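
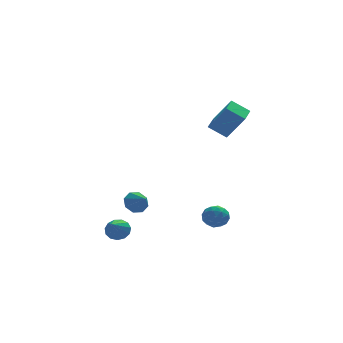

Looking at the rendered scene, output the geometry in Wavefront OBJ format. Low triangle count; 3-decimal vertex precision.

v 3.253 -0.329 2.034
v 2.289 0.1 2.759
v 3.929 1.018 2.138
v 2.965 1.446 2.862
v 4.135 -0.886 3.538
v 3.171 -0.458 4.262
v 4.811 0.46 3.641
v 3.847 0.889 4.366
v -0.979 3.687 -4.132
v -0.265 4.039 -3.982
v -0.641 2.733 -3.508
v -0.691 4.171 -3.55
v -1.285 4.019 -3.46
v -1.7 3.673 -3.763
v -1.693 3.335 -4.283
v -1.268 3.204 -4.715
v -0.674 3.355 -4.805
v -0.259 3.701 -4.502
v 1.567 -2.095 -2.597
v 1.828 -1.719 -3.264
v 2.332 -3.121 -2.876
v 2.593 -2.745 -3.543
v 2.804 -2.467 -2.812
v 2.331 -1.833 -2.64
v 1.829 -3.007 -3.5
v 1.356 -2.373 -3.328
v 1.99 -2.283 -3.822
v 2.593 -1.949 -3.398
v 1.567 -2.891 -2.742
v 2.17 -2.557 -2.318
v 1.63 -1.817 -2.906
v 2.53 -3.023 -3.234
v 2.654 -2.86 -2.804
v 2.807 -2.639 -3.197
v 1.926 -1.884 -2.539
v 2.08 -1.663 -2.932
v 2.653 -2.102 -2.666
v 2.08 -3.177 -3.208
v 2.234 -2.956 -3.601
v 1.353 -2.201 -2.943
v 1.506 -1.98 -3.336
v 1.507 -2.738 -3.474
v 1.879 -1.927 -3.626
v 2.329 -2.53 -3.79
v 1.88 -2.685 -3.765
v 1.602 -2.312 -3.664
v 2.234 -1.731 -3.377
v 2.683 -2.334 -3.541
v 2.807 -2.17 -3.111
v 2.529 -1.798 -3.01
v 2.329 -2.062 -3.705
v 1.477 -2.506 -2.599
v 1.926 -3.109 -2.763
v 1.631 -3.042 -3.13
v 1.353 -2.67 -3.029
v 1.831 -2.31 -2.35
v 2.281 -2.913 -2.514
v 2.558 -2.528 -2.476
v 2.28 -2.155 -2.375
v 1.831 -2.778 -2.435
v -2.969 -0.577 -4.318
v -2.672 -0.258 -3.72
v -3.631 -1.943 -3.262
v -3.056 -0.101 -3.758
v -3.413 -0.095 -3.973
v -3.629 -0.242 -4.298
v -3.636 -0.495 -4.63
v -3.431 -0.774 -4.862
v -3.079 -0.99 -4.922
v -2.693 -1.075 -4.79
v -2.394 -1.002 -4.509
v -2.278 -0.793 -4.167
v -2.382 -0.516 -3.873
f 2 4 1
f 5 2 1
f 1 4 3
f 3 5 1
f 2 8 4
f 6 2 5
f 6 8 2
f 4 8 3
f 7 5 3
f 3 8 7
f 7 6 5
f 8 6 7
f 10 9 12
f 10 12 11
f 12 9 13
f 12 13 11
f 13 9 14
f 13 14 11
f 14 9 15
f 14 15 11
f 15 9 16
f 15 16 11
f 16 9 17
f 16 17 11
f 17 9 18
f 17 18 11
f 18 9 10
f 18 10 11
f 19 56 35
f 56 30 59
f 35 59 24
f 56 59 35
f 19 35 31
f 35 24 36
f 31 36 20
f 35 36 31
f 19 31 40
f 31 20 41
f 40 41 26
f 31 41 40
f 19 40 52
f 40 26 55
f 52 55 29
f 40 55 52
f 19 52 56
f 52 29 60
f 56 60 30
f 52 60 56
f 20 36 47
f 36 24 50
f 47 50 28
f 36 50 47
f 24 59 37
f 59 30 58
f 37 58 23
f 59 58 37
f 30 60 57
f 60 29 53
f 57 53 21
f 60 53 57
f 29 55 54
f 55 26 42
f 54 42 25
f 55 42 54
f 26 41 46
f 41 20 43
f 46 43 27
f 41 43 46
f 22 48 34
f 48 28 49
f 34 49 23
f 48 49 34
f 22 34 32
f 34 23 33
f 32 33 21
f 34 33 32
f 22 32 39
f 32 21 38
f 39 38 25
f 32 38 39
f 22 39 44
f 39 25 45
f 44 45 27
f 39 45 44
f 22 44 48
f 44 27 51
f 48 51 28
f 44 51 48
f 23 49 37
f 49 28 50
f 37 50 24
f 49 50 37
f 21 33 57
f 33 23 58
f 57 58 30
f 33 58 57
f 25 38 54
f 38 21 53
f 54 53 29
f 38 53 54
f 27 45 46
f 45 25 42
f 46 42 26
f 45 42 46
f 28 51 47
f 51 27 43
f 47 43 20
f 51 43 47
f 62 61 64
f 62 64 63
f 64 61 65
f 64 65 63
f 65 61 66
f 65 66 63
f 66 61 67
f 66 67 63
f 67 61 68
f 67 68 63
f 68 61 69
f 68 69 63
f 69 61 70
f 69 70 63
f 70 61 71
f 70 71 63
f 71 61 72
f 71 72 63
f 72 61 73
f 72 73 63
f 73 61 62
f 73 62 63



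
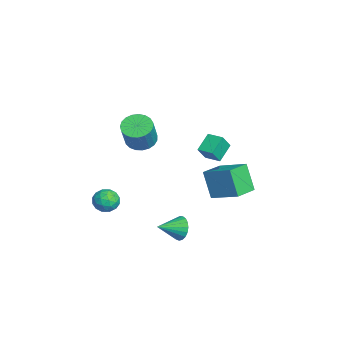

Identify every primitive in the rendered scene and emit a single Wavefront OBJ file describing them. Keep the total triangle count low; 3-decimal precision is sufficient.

v -2.997 2.803 -4.153
v -3.731 2.401 -2.392
v -4.152 3.899 -4.385
v -4.886 3.498 -2.623
v -1.814 4.222 -3.337
v -2.548 3.821 -1.575
v -2.969 5.319 -3.568
v -3.703 4.917 -1.807
v -2.796 -3.034 -2.973
v -2.16 -2.557 -3.304
v -2.52 -4.043 -3.896
v -1.884 -3.566 -4.227
v -1.805 -3.899 -3.436
v -1.976 -3.276 -2.866
v -2.704 -3.324 -4.334
v -2.875 -2.701 -3.764
v -2.103 -2.736 -4.146
v -1.547 -3.091 -3.591
v -3.133 -3.509 -3.609
v -2.577 -3.864 -3.054
v -2.503 -2.707 -3.058
v -2.177 -3.893 -4.142
v -2.131 -4.089 -3.677
v -1.757 -3.808 -3.872
v -2.394 -3.129 -2.8
v -2.02 -2.849 -2.995
v -1.811 -3.638 -3.072
v -2.66 -3.751 -4.205
v -2.286 -3.471 -4.4
v -2.923 -2.792 -3.328
v -2.549 -2.511 -3.523
v -2.869 -2.962 -4.128
v -2.095 -2.531 -3.747
v -1.932 -3.125 -4.29
v -2.415 -2.983 -4.352
v -2.515 -2.616 -4.017
v -1.768 -2.74 -3.421
v -1.606 -3.333 -3.963
v -1.559 -3.529 -3.498
v -1.66 -3.163 -3.163
v -1.735 -2.846 -3.916
v -3.074 -3.267 -3.237
v -2.912 -3.86 -3.779
v -3.02 -3.437 -4.037
v -3.121 -3.071 -3.702
v -2.748 -3.475 -2.91
v -2.585 -4.069 -3.453
v -2.165 -3.984 -3.183
v -2.265 -3.617 -2.848
v -2.945 -3.754 -3.284
v -1.842 -1.291 1.751
v -1.034 -1.266 1.289
v -0.111 -1.564 2.888
v -0.918 -1.589 3.349
v -1.083 -0.895 1.386
v -0.16 -1.192 2.985
v -1.263 -0.593 1.546
v -0.34 -0.89 3.145
v -1.543 -0.411 1.742
v -0.62 -0.708 3.341
v -1.874 -0.381 1.939
v -0.951 -0.678 3.538
v -2.2 -0.509 2.103
v -1.277 -0.806 3.702
v -2.464 -0.772 2.206
v -1.541 -1.069 3.805
v -2.62 -1.125 2.231
v -1.697 -1.422 3.83
v -2.642 -1.507 2.173
v -1.719 -1.804 3.771
v -2.525 -1.851 2.041
v -1.602 -2.148 3.64
v -2.29 -2.099 1.859
v -1.367 -2.396 3.458
v -1.977 -2.207 1.659
v -1.054 -2.504 3.258
v -1.641 -2.157 1.474
v -0.718 -2.454 3.073
v -1.34 -1.957 1.337
v -0.417 -2.254 2.936
v -1.125 -1.642 1.272
v -0.202 -1.939 2.871
v 1.384 1.984 1.995
v 0.569 2.632 2.723
v 2.029 2.719 2.062
v 1.214 3.367 2.79
v 1.826 1.513 2.91
v 1.011 2.161 3.638
v 2.471 2.248 2.977
v 1.656 2.896 3.705
v 1.642 0.596 -3.5
v 2.114 0.494 -4.188
v 2.118 -0.716 -2.98
v 2.334 0.659 -3.973
v 2.435 0.814 -3.676
v 2.398 0.93 -3.349
v 2.231 0.989 -3.048
v 1.962 0.98 -2.825
v 1.638 0.905 -2.719
v 1.315 0.776 -2.748
v 1.048 0.616 -2.907
v 0.884 0.453 -3.169
v 0.851 0.315 -3.488
v 0.955 0.225 -3.809
v 1.178 0.2 -4.077
v 1.481 0.243 -4.245
v 1.812 0.347 -4.284
f 2 4 1
f 5 2 1
f 1 4 3
f 3 5 1
f 2 8 4
f 6 2 5
f 6 8 2
f 4 8 3
f 7 5 3
f 3 8 7
f 7 6 5
f 8 6 7
f 9 46 25
f 46 20 49
f 25 49 14
f 46 49 25
f 9 25 21
f 25 14 26
f 21 26 10
f 25 26 21
f 9 21 30
f 21 10 31
f 30 31 16
f 21 31 30
f 9 30 42
f 30 16 45
f 42 45 19
f 30 45 42
f 9 42 46
f 42 19 50
f 46 50 20
f 42 50 46
f 10 26 37
f 26 14 40
f 37 40 18
f 26 40 37
f 14 49 27
f 49 20 48
f 27 48 13
f 49 48 27
f 20 50 47
f 50 19 43
f 47 43 11
f 50 43 47
f 19 45 44
f 45 16 32
f 44 32 15
f 45 32 44
f 16 31 36
f 31 10 33
f 36 33 17
f 31 33 36
f 12 38 24
f 38 18 39
f 24 39 13
f 38 39 24
f 12 24 22
f 24 13 23
f 22 23 11
f 24 23 22
f 12 22 29
f 22 11 28
f 29 28 15
f 22 28 29
f 12 29 34
f 29 15 35
f 34 35 17
f 29 35 34
f 12 34 38
f 34 17 41
f 38 41 18
f 34 41 38
f 13 39 27
f 39 18 40
f 27 40 14
f 39 40 27
f 11 23 47
f 23 13 48
f 47 48 20
f 23 48 47
f 15 28 44
f 28 11 43
f 44 43 19
f 28 43 44
f 17 35 36
f 35 15 32
f 36 32 16
f 35 32 36
f 18 41 37
f 41 17 33
f 37 33 10
f 41 33 37
f 52 51 55
f 52 55 53
f 53 55 56
f 53 56 54
f 55 51 57
f 55 57 56
f 56 57 58
f 56 58 54
f 57 51 59
f 57 59 58
f 58 59 60
f 58 60 54
f 59 51 61
f 59 61 60
f 60 61 62
f 60 62 54
f 61 51 63
f 61 63 62
f 62 63 64
f 62 64 54
f 63 51 65
f 63 65 64
f 64 65 66
f 64 66 54
f 65 51 67
f 65 67 66
f 66 67 68
f 66 68 54
f 67 51 69
f 67 69 68
f 68 69 70
f 68 70 54
f 69 51 71
f 69 71 70
f 70 71 72
f 70 72 54
f 71 51 73
f 71 73 72
f 72 73 74
f 72 74 54
f 73 51 75
f 73 75 74
f 74 75 76
f 74 76 54
f 75 51 77
f 75 77 76
f 76 77 78
f 76 78 54
f 77 51 79
f 77 79 78
f 78 79 80
f 78 80 54
f 79 51 81
f 79 81 80
f 80 81 82
f 80 82 54
f 81 51 52
f 81 52 82
f 82 52 53
f 82 53 54
f 84 86 83
f 87 84 83
f 83 86 85
f 85 87 83
f 84 90 86
f 88 84 87
f 88 90 84
f 86 90 85
f 89 87 85
f 85 90 89
f 89 88 87
f 90 88 89
f 92 91 94
f 92 94 93
f 94 91 95
f 94 95 93
f 95 91 96
f 95 96 93
f 96 91 97
f 96 97 93
f 97 91 98
f 97 98 93
f 98 91 99
f 98 99 93
f 99 91 100
f 99 100 93
f 100 91 101
f 100 101 93
f 101 91 102
f 101 102 93
f 102 91 103
f 102 103 93
f 103 91 104
f 103 104 93
f 104 91 105
f 104 105 93
f 105 91 106
f 105 106 93
f 106 91 107
f 106 107 93
f 107 91 92
f 107 92 93



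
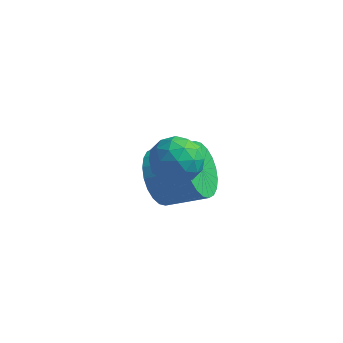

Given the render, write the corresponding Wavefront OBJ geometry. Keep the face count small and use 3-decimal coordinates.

v 2.405 -0.315 3.407
v 2.836 0.019 2.852
v 2.424 -1.399 2.768
v 2.855 -1.065 2.213
v 3.16 -1.196 2.917
v 3.148 -0.525 3.312
v 2.112 -0.855 2.308
v 2.1 -0.184 2.703
v 2.656 -0.314 2.173
v 3.303 -0.525 2.55
v 1.957 -0.855 3.07
v 2.604 -1.066 3.447
v 2.619 -0.053 3.186
v 2.641 -1.327 2.434
v 2.82 -1.404 2.848
v 3.074 -1.208 2.522
v 2.802 -0.373 3.456
v 3.056 -0.176 3.13
v 3.246 -0.891 3.168
v 2.204 -1.204 2.49
v 2.458 -1.007 2.164
v 2.186 -0.172 3.098
v 2.44 0.024 2.772
v 2.014 -0.489 2.452
v 2.766 -0.052 2.461
v 2.777 -0.69 2.085
v 2.341 -0.566 2.14
v 2.334 -0.172 2.373
v 3.147 -0.176 2.682
v 3.158 -0.813 2.306
v 3.337 -0.89 2.72
v 3.33 -0.496 2.952
v 3.041 -0.372 2.283
v 2.102 -0.567 3.314
v 2.113 -1.204 2.938
v 1.93 -0.884 2.668
v 1.923 -0.49 2.9
v 2.483 -0.69 3.535
v 2.494 -1.328 3.159
v 2.926 -1.208 3.247
v 2.919 -0.814 3.48
v 2.219 -1.008 3.337
v 0.973 1.388 -0.1
v 1.436 0.914 -0.795
v 2.609 1.239 -0.235
v 2.147 1.712 0.46
v 1.412 1.257 -0.944
v 2.585 1.582 -0.384
v 1.321 1.62 -0.964
v 2.495 1.945 -0.404
v 1.177 1.948 -0.852
v 2.351 2.272 -0.293
v 1.003 2.19 -0.626
v 2.176 2.514 -0.067
v 0.823 2.31 -0.32
v 1.997 2.634 0.239
v 0.667 2.29 0.019
v 1.84 2.614 0.579
v 0.557 2.132 0.341
v 1.731 2.457 0.901
v 0.511 1.861 0.595
v 1.684 2.186 1.155
v 0.535 1.518 0.744
v 1.708 1.843 1.304
v 0.625 1.155 0.764
v 1.799 1.48 1.324
v 0.769 0.828 0.653
v 1.943 1.152 1.212
v 0.944 0.586 0.427
v 2.117 0.91 0.986
v 1.123 0.466 0.121
v 2.297 0.79 0.68
v 1.28 0.486 -0.219
v 2.453 0.81 0.341
v 1.389 0.643 -0.541
v 2.563 0.968 0.019
f 1 38 17
f 38 12 41
f 17 41 6
f 38 41 17
f 1 17 13
f 17 6 18
f 13 18 2
f 17 18 13
f 1 13 22
f 13 2 23
f 22 23 8
f 13 23 22
f 1 22 34
f 22 8 37
f 34 37 11
f 22 37 34
f 1 34 38
f 34 11 42
f 38 42 12
f 34 42 38
f 2 18 29
f 18 6 32
f 29 32 10
f 18 32 29
f 6 41 19
f 41 12 40
f 19 40 5
f 41 40 19
f 12 42 39
f 42 11 35
f 39 35 3
f 42 35 39
f 11 37 36
f 37 8 24
f 36 24 7
f 37 24 36
f 8 23 28
f 23 2 25
f 28 25 9
f 23 25 28
f 4 30 16
f 30 10 31
f 16 31 5
f 30 31 16
f 4 16 14
f 16 5 15
f 14 15 3
f 16 15 14
f 4 14 21
f 14 3 20
f 21 20 7
f 14 20 21
f 4 21 26
f 21 7 27
f 26 27 9
f 21 27 26
f 4 26 30
f 26 9 33
f 30 33 10
f 26 33 30
f 5 31 19
f 31 10 32
f 19 32 6
f 31 32 19
f 3 15 39
f 15 5 40
f 39 40 12
f 15 40 39
f 7 20 36
f 20 3 35
f 36 35 11
f 20 35 36
f 9 27 28
f 27 7 24
f 28 24 8
f 27 24 28
f 10 33 29
f 33 9 25
f 29 25 2
f 33 25 29
f 44 43 47
f 44 47 45
f 45 47 48
f 45 48 46
f 47 43 49
f 47 49 48
f 48 49 50
f 48 50 46
f 49 43 51
f 49 51 50
f 50 51 52
f 50 52 46
f 51 43 53
f 51 53 52
f 52 53 54
f 52 54 46
f 53 43 55
f 53 55 54
f 54 55 56
f 54 56 46
f 55 43 57
f 55 57 56
f 56 57 58
f 56 58 46
f 57 43 59
f 57 59 58
f 58 59 60
f 58 60 46
f 59 43 61
f 59 61 60
f 60 61 62
f 60 62 46
f 61 43 63
f 61 63 62
f 62 63 64
f 62 64 46
f 63 43 65
f 63 65 64
f 64 65 66
f 64 66 46
f 65 43 67
f 65 67 66
f 66 67 68
f 66 68 46
f 67 43 69
f 67 69 68
f 68 69 70
f 68 70 46
f 69 43 71
f 69 71 70
f 70 71 72
f 70 72 46
f 71 43 73
f 71 73 72
f 72 73 74
f 72 74 46
f 73 43 75
f 73 75 74
f 74 75 76
f 74 76 46
f 75 43 44
f 75 44 76
f 76 44 45
f 76 45 46



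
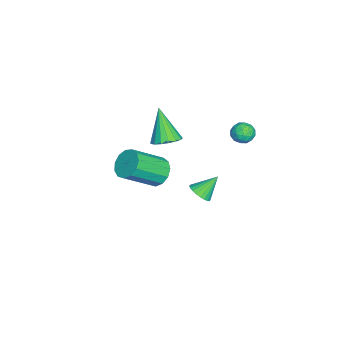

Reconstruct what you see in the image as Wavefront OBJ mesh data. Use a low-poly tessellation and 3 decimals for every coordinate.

v -3.104 2.587 1.691
v -2.549 2.745 1.947
v -3.191 1.815 2.353
v -2.636 1.973 2.609
v -3.136 2.35 2.683
v -3.082 2.827 2.274
v -2.658 1.733 2.026
v -2.604 2.21 1.617
v -2.273 2.216 2.154
v -2.569 2.598 2.56
v -3.171 1.962 1.74
v -3.467 2.344 2.146
v -2.819 2.734 1.761
v -2.921 1.826 2.539
v -3.215 2.048 2.583
v -2.888 2.141 2.733
v -3.132 2.782 1.953
v -2.806 2.875 2.103
v -3.151 2.643 2.537
v -2.934 1.685 2.197
v -2.608 1.778 2.347
v -2.852 2.419 1.567
v -2.525 2.512 1.717
v -2.589 1.917 1.763
v -2.331 2.516 2.033
v -2.382 2.062 2.422
v -2.395 1.921 2.079
v -2.363 2.201 1.839
v -2.504 2.74 2.271
v -2.555 2.286 2.661
v -2.849 2.508 2.704
v -2.818 2.789 2.464
v -2.342 2.429 2.393
v -3.185 2.274 1.639
v -3.236 1.82 2.029
v -2.922 1.771 1.836
v -2.891 2.052 1.596
v -3.358 2.498 1.878
v -3.409 2.044 2.267
v -3.377 2.359 2.461
v -3.345 2.639 2.221
v -3.398 2.131 1.907
v -4.129 -1.966 -2.453
v -3.545 -1.367 -2.254
v -2.587 -2.715 -1.009
v -3.171 -3.314 -1.207
v -3.902 -1.322 -1.93
v -2.944 -2.669 -0.685
v -4.332 -1.481 -1.772
v -3.374 -2.829 -0.527
v -4.697 -1.795 -1.83
v -3.739 -3.142 -0.585
v -4.882 -2.162 -2.086
v -3.924 -3.51 -0.84
v -4.828 -2.468 -2.458
v -3.869 -3.815 -1.212
v -4.552 -2.614 -2.829
v -3.593 -3.962 -1.583
v -4.142 -2.555 -3.08
v -3.183 -3.902 -1.834
v -3.727 -2.309 -3.132
v -2.769 -3.656 -1.886
v -3.441 -1.954 -2.968
v -2.483 -3.301 -1.723
v -3.373 -1.603 -2.641
v -2.415 -2.95 -1.396
v -0.619 -0.902 2.973
v -0.031 -1.339 3.13
v -1.421 -1.398 4.587
v 0.058 -1.021 3.272
v -0.008 -0.676 3.345
v -0.215 -0.383 3.333
v -0.514 -0.208 3.238
v -0.837 -0.193 3.082
v -1.11 -0.339 2.902
v -1.271 -0.615 2.737
v -1.282 -0.956 2.627
v -1.142 -1.285 2.595
v -0.881 -1.526 2.65
v -0.561 -1.624 2.779
v -0.254 -1.557 2.953
v 2.118 1.087 1.891
v 2.655 1.371 1.949
v 1.642 1.813 2.749
v 2.551 1.502 1.78
v 2.381 1.57 1.628
v 2.171 1.565 1.516
v 1.953 1.487 1.461
v 1.76 1.348 1.472
v 1.622 1.169 1.546
v 1.559 0.978 1.673
v 1.581 0.803 1.833
v 1.685 0.672 2.002
v 1.855 0.604 2.154
v 2.065 0.609 2.266
v 2.283 0.687 2.321
v 2.476 0.826 2.311
v 2.614 1.005 2.236
v 2.677 1.196 2.109
f 1 38 17
f 38 12 41
f 17 41 6
f 38 41 17
f 1 17 13
f 17 6 18
f 13 18 2
f 17 18 13
f 1 13 22
f 13 2 23
f 22 23 8
f 13 23 22
f 1 22 34
f 22 8 37
f 34 37 11
f 22 37 34
f 1 34 38
f 34 11 42
f 38 42 12
f 34 42 38
f 2 18 29
f 18 6 32
f 29 32 10
f 18 32 29
f 6 41 19
f 41 12 40
f 19 40 5
f 41 40 19
f 12 42 39
f 42 11 35
f 39 35 3
f 42 35 39
f 11 37 36
f 37 8 24
f 36 24 7
f 37 24 36
f 8 23 28
f 23 2 25
f 28 25 9
f 23 25 28
f 4 30 16
f 30 10 31
f 16 31 5
f 30 31 16
f 4 16 14
f 16 5 15
f 14 15 3
f 16 15 14
f 4 14 21
f 14 3 20
f 21 20 7
f 14 20 21
f 4 21 26
f 21 7 27
f 26 27 9
f 21 27 26
f 4 26 30
f 26 9 33
f 30 33 10
f 26 33 30
f 5 31 19
f 31 10 32
f 19 32 6
f 31 32 19
f 3 15 39
f 15 5 40
f 39 40 12
f 15 40 39
f 7 20 36
f 20 3 35
f 36 35 11
f 20 35 36
f 9 27 28
f 27 7 24
f 28 24 8
f 27 24 28
f 10 33 29
f 33 9 25
f 29 25 2
f 33 25 29
f 44 43 47
f 44 47 45
f 45 47 48
f 45 48 46
f 47 43 49
f 47 49 48
f 48 49 50
f 48 50 46
f 49 43 51
f 49 51 50
f 50 51 52
f 50 52 46
f 51 43 53
f 51 53 52
f 52 53 54
f 52 54 46
f 53 43 55
f 53 55 54
f 54 55 56
f 54 56 46
f 55 43 57
f 55 57 56
f 56 57 58
f 56 58 46
f 57 43 59
f 57 59 58
f 58 59 60
f 58 60 46
f 59 43 61
f 59 61 60
f 60 61 62
f 60 62 46
f 61 43 63
f 61 63 62
f 62 63 64
f 62 64 46
f 63 43 65
f 63 65 64
f 64 65 66
f 64 66 46
f 65 43 44
f 65 44 66
f 66 44 45
f 66 45 46
f 68 67 70
f 68 70 69
f 70 67 71
f 70 71 69
f 71 67 72
f 71 72 69
f 72 67 73
f 72 73 69
f 73 67 74
f 73 74 69
f 74 67 75
f 74 75 69
f 75 67 76
f 75 76 69
f 76 67 77
f 76 77 69
f 77 67 78
f 77 78 69
f 78 67 79
f 78 79 69
f 79 67 80
f 79 80 69
f 80 67 81
f 80 81 69
f 81 67 68
f 81 68 69
f 83 82 85
f 83 85 84
f 85 82 86
f 85 86 84
f 86 82 87
f 86 87 84
f 87 82 88
f 87 88 84
f 88 82 89
f 88 89 84
f 89 82 90
f 89 90 84
f 90 82 91
f 90 91 84
f 91 82 92
f 91 92 84
f 92 82 93
f 92 93 84
f 93 82 94
f 93 94 84
f 94 82 95
f 94 95 84
f 95 82 96
f 95 96 84
f 96 82 97
f 96 97 84
f 97 82 98
f 97 98 84
f 98 82 99
f 98 99 84
f 99 82 83
f 99 83 84



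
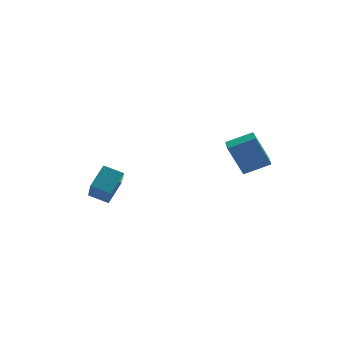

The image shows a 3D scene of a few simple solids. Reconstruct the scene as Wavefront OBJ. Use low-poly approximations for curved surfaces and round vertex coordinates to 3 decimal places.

v -4.818 2.676 -3.037
v -3.872 3.783 -2.101
v -4.773 4.01 -4.659
v -3.827 5.116 -3.723
v -3.713 2.104 -3.477
v -2.767 3.21 -2.541
v -3.668 3.437 -5.099
v -2.722 4.544 -4.163
v 3.074 -1.992 -0.22
v 2.217 -1.697 1.763
v 3.19 -0.923 -0.328
v 2.334 -0.629 1.654
v 4.626 -2.091 0.466
v 3.77 -1.797 2.448
v 4.743 -1.023 0.357
v 3.886 -0.728 2.34
f 2 4 1
f 5 2 1
f 1 4 3
f 3 5 1
f 2 8 4
f 6 2 5
f 6 8 2
f 4 8 3
f 7 5 3
f 3 8 7
f 7 6 5
f 8 6 7
f 10 12 9
f 13 10 9
f 9 12 11
f 11 13 9
f 10 16 12
f 14 10 13
f 14 16 10
f 12 16 11
f 15 13 11
f 11 16 15
f 15 14 13
f 16 14 15



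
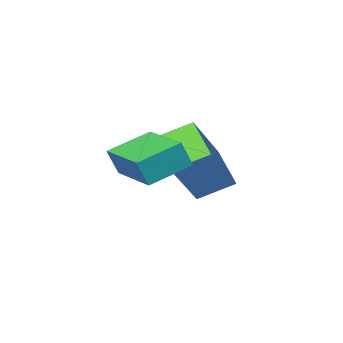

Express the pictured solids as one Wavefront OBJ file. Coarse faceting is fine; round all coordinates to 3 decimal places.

v -0.579 2.069 -1.465
v -0.827 0.814 -0.761
v -1.474 2.541 -0.939
v -1.721 1.286 -0.235
v 0.541 2.634 -0.065
v 0.294 1.379 0.639
v -0.353 3.106 0.461
v -0.601 1.851 1.165
v 0.877 2.773 0.617
v 1.16 2.698 1.372
v 0.983 4.425 0.74
v 1.266 4.351 1.495
v 2.074 2.729 0.165
v 2.357 2.655 0.92
v 2.18 4.382 0.288
v 2.463 4.307 1.043
f 2 4 1
f 5 2 1
f 1 4 3
f 3 5 1
f 2 8 4
f 6 2 5
f 6 8 2
f 4 8 3
f 7 5 3
f 3 8 7
f 7 6 5
f 8 6 7
f 10 12 9
f 13 10 9
f 9 12 11
f 11 13 9
f 10 16 12
f 14 10 13
f 14 16 10
f 12 16 11
f 15 13 11
f 11 16 15
f 15 14 13
f 16 14 15



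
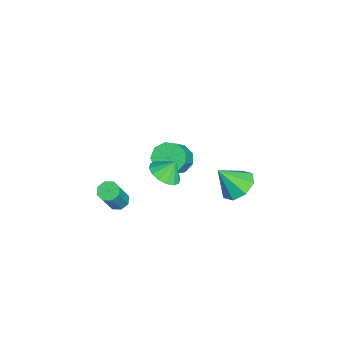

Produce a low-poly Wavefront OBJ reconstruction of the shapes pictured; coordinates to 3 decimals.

v -3.028 0.684 -4.44
v -2.349 1.128 -4.935
v -0.893 0.66 -3.354
v -1.572 0.216 -2.86
v -2.645 1.548 -4.537
v -1.189 1.08 -2.956
v -3.121 1.564 -4.094
v -1.664 1.096 -2.513
v -3.553 1.168 -3.814
v -2.097 0.7 -2.233
v -3.74 0.546 -3.826
v -2.283 0.077 -2.245
v -3.593 -0.012 -4.126
v -2.137 -0.48 -2.545
v -3.183 -0.244 -4.573
v -1.726 -0.712 -2.992
v -2.7 -0.041 -4.958
v -1.243 -0.51 -3.377
v -2.371 0.5 -5.101
v -0.914 0.032 -3.52
v 3.163 -2.494 -1.469
v 3.675 -2.335 -1.715
v 4.689 -2.788 0.102
v 4.177 -2.946 0.349
v 3.466 -1.99 -1.513
v 4.481 -2.442 0.305
v 3.08 -1.939 -1.284
v 4.095 -2.392 0.533
v 2.742 -2.214 -1.164
v 3.757 -2.666 0.653
v 2.651 -2.652 -1.222
v 3.665 -3.105 0.595
v 2.859 -2.998 -1.425
v 3.874 -3.45 0.393
v 3.245 -3.048 -1.653
v 4.26 -3.501 0.164
v 3.583 -2.774 -1.773
v 4.598 -3.226 0.044
v 3.581 -0.214 1.008
v 4.034 -0.836 1.455
v 3.499 0.334 1.852
v 4.355 -0.545 1.297
v 4.468 -0.165 1.061
v 4.343 0.201 0.811
v 4.014 0.457 0.614
v 3.568 0.532 0.523
v 3.127 0.408 0.561
v 2.806 0.117 0.719
v 2.693 -0.263 0.954
v 2.818 -0.629 1.204
v 3.147 -0.885 1.401
v 3.593 -0.96 1.493
v -0.38 3.727 -4.25
v 0.596 4.052 -3.998
v -0.38 2.673 -2.89
v 0.019 4.503 -3.649
v -0.792 4.499 -3.652
v -1.362 4.042 -4.005
v -1.357 3.401 -4.502
v -0.78 2.95 -4.851
v 0.032 2.955 -4.848
v 0.602 3.411 -4.495
f 2 1 5
f 2 5 3
f 3 5 6
f 3 6 4
f 5 1 7
f 5 7 6
f 6 7 8
f 6 8 4
f 7 1 9
f 7 9 8
f 8 9 10
f 8 10 4
f 9 1 11
f 9 11 10
f 10 11 12
f 10 12 4
f 11 1 13
f 11 13 12
f 12 13 14
f 12 14 4
f 13 1 15
f 13 15 14
f 14 15 16
f 14 16 4
f 15 1 17
f 15 17 16
f 16 17 18
f 16 18 4
f 17 1 19
f 17 19 18
f 18 19 20
f 18 20 4
f 19 1 2
f 19 2 20
f 20 2 3
f 20 3 4
f 22 21 25
f 22 25 23
f 23 25 26
f 23 26 24
f 25 21 27
f 25 27 26
f 26 27 28
f 26 28 24
f 27 21 29
f 27 29 28
f 28 29 30
f 28 30 24
f 29 21 31
f 29 31 30
f 30 31 32
f 30 32 24
f 31 21 33
f 31 33 32
f 32 33 34
f 32 34 24
f 33 21 35
f 33 35 34
f 34 35 36
f 34 36 24
f 35 21 37
f 35 37 36
f 36 37 38
f 36 38 24
f 37 21 22
f 37 22 38
f 38 22 23
f 38 23 24
f 40 39 42
f 40 42 41
f 42 39 43
f 42 43 41
f 43 39 44
f 43 44 41
f 44 39 45
f 44 45 41
f 45 39 46
f 45 46 41
f 46 39 47
f 46 47 41
f 47 39 48
f 47 48 41
f 48 39 49
f 48 49 41
f 49 39 50
f 49 50 41
f 50 39 51
f 50 51 41
f 51 39 52
f 51 52 41
f 52 39 40
f 52 40 41
f 54 53 56
f 54 56 55
f 56 53 57
f 56 57 55
f 57 53 58
f 57 58 55
f 58 53 59
f 58 59 55
f 59 53 60
f 59 60 55
f 60 53 61
f 60 61 55
f 61 53 62
f 61 62 55
f 62 53 54
f 62 54 55



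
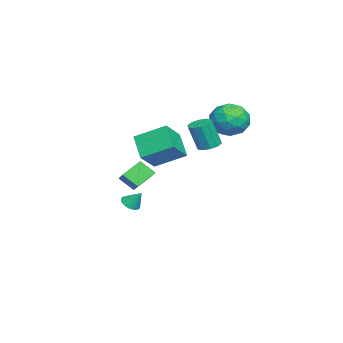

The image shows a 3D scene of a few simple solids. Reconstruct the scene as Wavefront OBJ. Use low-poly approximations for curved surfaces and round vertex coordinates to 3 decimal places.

v 3.16 1.31 2.539
v 3.759 1.073 2.396
v 3.94 0.613 3.918
v 3.34 0.85 4.061
v 3.801 1.463 2.509
v 3.982 1.003 4.031
v 3.598 1.794 2.634
v 3.779 1.334 4.155
v 3.227 1.941 2.722
v 3.408 1.481 4.243
v 2.831 1.846 2.74
v 3.012 1.386 4.262
v 2.56 1.547 2.682
v 2.741 1.087 4.204
v 2.518 1.157 2.569
v 2.699 0.697 4.091
v 2.721 0.826 2.445
v 2.902 0.366 3.966
v 3.092 0.679 2.357
v 3.273 0.219 3.878
v 3.488 0.774 2.338
v 3.669 0.314 3.86
v -2.958 -3.029 0.214
v -1.682 -3.525 1.255
v -3.004 -1.273 1.105
v -1.727 -1.769 2.146
v -1.813 -2.431 -0.906
v -0.536 -2.927 0.135
v -1.858 -0.675 -0.015
v -0.582 -1.171 1.026
v -0.548 -3.165 -0.4
v 0.332 -2.77 0.208
v -0.415 -2.339 -1.129
v 0.465 -1.944 -0.521
v 0.295 -3.936 -1.119
v 1.175 -3.541 -0.511
v 0.428 -3.11 -1.848
v 1.308 -2.715 -1.24
v -2.359 1.908 1.678
v -1.465 2.458 2.213
v -2.495 0.702 3.147
v -1.601 1.252 3.682
v -2.638 1.796 3.56
v -2.554 2.541 2.652
v -1.406 0.619 2.708
v -1.322 1.364 1.8
v -0.876 1.661 2.849
v -1.638 2.388 3.376
v -2.322 0.772 1.984
v -3.084 1.499 2.511
v -1.9 2.289 1.817
v -2.06 0.871 3.543
v -2.67 1.191 3.472
v -2.144 1.514 3.786
v -2.54 2.338 2.075
v -2.015 2.661 2.389
v -2.704 2.272 3.181
v -1.945 0.499 2.971
v -1.42 0.822 3.285
v -1.816 1.646 1.574
v -1.29 1.969 1.888
v -1.256 0.888 2.179
v -1.028 2.143 2.505
v -1.108 1.434 3.368
v -0.993 1.062 2.796
v -0.944 1.501 2.262
v -1.476 2.571 2.814
v -1.556 1.862 3.678
v -2.166 2.182 3.606
v -2.116 2.62 3.073
v -1.13 2.103 3.188
v -2.404 1.298 1.682
v -2.484 0.589 2.546
v -1.844 0.54 2.287
v -1.794 0.978 1.754
v -2.852 1.726 1.992
v -2.932 1.017 2.855
v -3.016 1.659 3.098
v -2.967 2.098 2.564
v -2.83 1.057 2.172
v -2.767 -3.934 -4.078
v -2.329 -4.331 -3.891
v -2.553 -3.286 -3.202
v -2.183 -4.142 -4.067
v -2.171 -3.905 -4.245
v -2.295 -3.674 -4.385
v -2.527 -3.503 -4.455
v -2.814 -3.431 -4.438
v -3.091 -3.474 -4.339
v -3.293 -3.622 -4.18
v -3.375 -3.842 -3.998
v -3.317 -4.082 -3.834
v -3.134 -4.289 -3.726
v -2.866 -4.414 -3.699
v -2.576 -4.429 -3.758
f 2 1 5
f 2 5 3
f 3 5 6
f 3 6 4
f 5 1 7
f 5 7 6
f 6 7 8
f 6 8 4
f 7 1 9
f 7 9 8
f 8 9 10
f 8 10 4
f 9 1 11
f 9 11 10
f 10 11 12
f 10 12 4
f 11 1 13
f 11 13 12
f 12 13 14
f 12 14 4
f 13 1 15
f 13 15 14
f 14 15 16
f 14 16 4
f 15 1 17
f 15 17 16
f 16 17 18
f 16 18 4
f 17 1 19
f 17 19 18
f 18 19 20
f 18 20 4
f 19 1 21
f 19 21 20
f 20 21 22
f 20 22 4
f 21 1 2
f 21 2 22
f 22 2 3
f 22 3 4
f 24 26 23
f 27 24 23
f 23 26 25
f 25 27 23
f 24 30 26
f 28 24 27
f 28 30 24
f 26 30 25
f 29 27 25
f 25 30 29
f 29 28 27
f 30 28 29
f 32 34 31
f 35 32 31
f 31 34 33
f 33 35 31
f 32 38 34
f 36 32 35
f 36 38 32
f 34 38 33
f 37 35 33
f 33 38 37
f 37 36 35
f 38 36 37
f 39 76 55
f 76 50 79
f 55 79 44
f 76 79 55
f 39 55 51
f 55 44 56
f 51 56 40
f 55 56 51
f 39 51 60
f 51 40 61
f 60 61 46
f 51 61 60
f 39 60 72
f 60 46 75
f 72 75 49
f 60 75 72
f 39 72 76
f 72 49 80
f 76 80 50
f 72 80 76
f 40 56 67
f 56 44 70
f 67 70 48
f 56 70 67
f 44 79 57
f 79 50 78
f 57 78 43
f 79 78 57
f 50 80 77
f 80 49 73
f 77 73 41
f 80 73 77
f 49 75 74
f 75 46 62
f 74 62 45
f 75 62 74
f 46 61 66
f 61 40 63
f 66 63 47
f 61 63 66
f 42 68 54
f 68 48 69
f 54 69 43
f 68 69 54
f 42 54 52
f 54 43 53
f 52 53 41
f 54 53 52
f 42 52 59
f 52 41 58
f 59 58 45
f 52 58 59
f 42 59 64
f 59 45 65
f 64 65 47
f 59 65 64
f 42 64 68
f 64 47 71
f 68 71 48
f 64 71 68
f 43 69 57
f 69 48 70
f 57 70 44
f 69 70 57
f 41 53 77
f 53 43 78
f 77 78 50
f 53 78 77
f 45 58 74
f 58 41 73
f 74 73 49
f 58 73 74
f 47 65 66
f 65 45 62
f 66 62 46
f 65 62 66
f 48 71 67
f 71 47 63
f 67 63 40
f 71 63 67
f 82 81 84
f 82 84 83
f 84 81 85
f 84 85 83
f 85 81 86
f 85 86 83
f 86 81 87
f 86 87 83
f 87 81 88
f 87 88 83
f 88 81 89
f 88 89 83
f 89 81 90
f 89 90 83
f 90 81 91
f 90 91 83
f 91 81 92
f 91 92 83
f 92 81 93
f 92 93 83
f 93 81 94
f 93 94 83
f 94 81 95
f 94 95 83
f 95 81 82
f 95 82 83



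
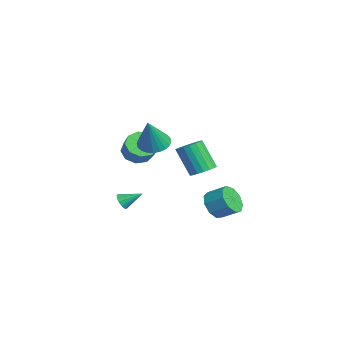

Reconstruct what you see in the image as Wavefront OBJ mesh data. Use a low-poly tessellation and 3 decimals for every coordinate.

v -0.502 -2.517 1.073
v 0.135 -2.742 0.419
v 1.099 -2.668 1.333
v 0.462 -2.443 1.987
v 0.062 -2.103 0.445
v 1.026 -2.029 1.359
v -0.275 -1.659 0.764
v 0.688 -1.584 1.678
v -0.718 -1.616 1.228
v 0.245 -1.541 2.142
v -1.06 -1.994 1.62
v -0.096 -1.92 2.533
v -1.141 -2.618 1.755
v -0.177 -2.543 2.669
v -0.922 -3.194 1.572
v 0.041 -3.12 2.485
v -0.507 -3.454 1.155
v 0.456 -3.379 2.069
v -0.09 -3.275 0.7
v 0.874 -3.201 1.614
v -3.86 -2.809 -4.315
v -3.385 -3.076 -4.09
v -3.54 -1.671 -3.645
v -3.287 -2.936 -4.375
v -3.371 -2.755 -4.641
v -3.611 -2.592 -4.804
v -3.93 -2.498 -4.811
v -4.226 -2.502 -4.661
v -4.407 -2.605 -4.402
v -4.414 -2.772 -4.114
v -4.245 -2.951 -3.891
v -3.954 -3.085 -3.802
v -3.633 -3.132 -3.876
v 2.563 1.058 -2.057
v 2.836 1.471 -2.88
v 3.411 2.355 -2.245
v 3.137 1.942 -1.423
v 2.256 1.712 -2.689
v 2.83 2.595 -2.055
v 1.819 1.647 -2.203
v 2.393 2.531 -1.569
v 1.73 1.307 -1.649
v 2.305 2.19 -1.015
v 2.031 0.85 -1.285
v 2.606 1.733 -0.651
v 2.581 0.491 -1.283
v 3.155 1.374 -0.649
v 3.122 0.397 -1.643
v 3.697 1.281 -1.009
v 3.402 0.613 -2.197
v 3.976 1.496 -1.562
v 3.289 1.037 -2.685
v 3.863 1.92 -2.051
v 3.091 0.344 0.811
v 3.82 0.211 1.083
v 3.079 -0.418 2.762
v 2.349 -0.284 2.489
v 3.76 0.543 1.181
v 3.018 -0.086 2.859
v 3.567 0.836 1.205
v 2.825 0.207 2.884
v 3.28 1.032 1.151
v 2.538 0.403 2.83
v 2.955 1.091 1.03
v 2.213 0.462 2.709
v 2.657 1.002 0.866
v 1.916 0.374 2.544
v 2.446 0.784 0.69
v 1.704 0.155 2.369
v 2.361 0.478 0.538
v 1.62 -0.151 2.217
v 2.422 0.146 0.441
v 1.68 -0.483 2.119
v 2.615 -0.147 0.416
v 1.873 -0.776 2.095
v 2.902 -0.343 0.47
v 2.16 -0.972 2.149
v 3.227 -0.402 0.591
v 2.485 -1.031 2.27
v 3.524 -0.314 0.756
v 2.783 -0.942 2.434
v 3.736 -0.095 0.931
v 2.994 -0.724 2.61
v 1.661 -2.029 2.542
v 2.426 -1.544 2.326
v 2.499 -2.531 4.378
v 2.224 -1.29 2.488
v 1.936 -1.148 2.658
v 1.607 -1.14 2.81
v 1.286 -1.267 2.921
v 1.022 -1.511 2.975
v 0.856 -1.833 2.963
v 0.812 -2.185 2.886
v 0.897 -2.513 2.757
v 1.099 -2.768 2.596
v 1.387 -2.91 2.426
v 1.716 -2.917 2.274
v 2.037 -2.79 2.162
v 2.301 -2.547 2.108
v 2.467 -2.225 2.121
v 2.511 -1.873 2.197
f 2 1 5
f 2 5 3
f 3 5 6
f 3 6 4
f 5 1 7
f 5 7 6
f 6 7 8
f 6 8 4
f 7 1 9
f 7 9 8
f 8 9 10
f 8 10 4
f 9 1 11
f 9 11 10
f 10 11 12
f 10 12 4
f 11 1 13
f 11 13 12
f 12 13 14
f 12 14 4
f 13 1 15
f 13 15 14
f 14 15 16
f 14 16 4
f 15 1 17
f 15 17 16
f 16 17 18
f 16 18 4
f 17 1 19
f 17 19 18
f 18 19 20
f 18 20 4
f 19 1 2
f 19 2 20
f 20 2 3
f 20 3 4
f 22 21 24
f 22 24 23
f 24 21 25
f 24 25 23
f 25 21 26
f 25 26 23
f 26 21 27
f 26 27 23
f 27 21 28
f 27 28 23
f 28 21 29
f 28 29 23
f 29 21 30
f 29 30 23
f 30 21 31
f 30 31 23
f 31 21 32
f 31 32 23
f 32 21 33
f 32 33 23
f 33 21 22
f 33 22 23
f 35 34 38
f 35 38 36
f 36 38 39
f 36 39 37
f 38 34 40
f 38 40 39
f 39 40 41
f 39 41 37
f 40 34 42
f 40 42 41
f 41 42 43
f 41 43 37
f 42 34 44
f 42 44 43
f 43 44 45
f 43 45 37
f 44 34 46
f 44 46 45
f 45 46 47
f 45 47 37
f 46 34 48
f 46 48 47
f 47 48 49
f 47 49 37
f 48 34 50
f 48 50 49
f 49 50 51
f 49 51 37
f 50 34 52
f 50 52 51
f 51 52 53
f 51 53 37
f 52 34 35
f 52 35 53
f 53 35 36
f 53 36 37
f 55 54 58
f 55 58 56
f 56 58 59
f 56 59 57
f 58 54 60
f 58 60 59
f 59 60 61
f 59 61 57
f 60 54 62
f 60 62 61
f 61 62 63
f 61 63 57
f 62 54 64
f 62 64 63
f 63 64 65
f 63 65 57
f 64 54 66
f 64 66 65
f 65 66 67
f 65 67 57
f 66 54 68
f 66 68 67
f 67 68 69
f 67 69 57
f 68 54 70
f 68 70 69
f 69 70 71
f 69 71 57
f 70 54 72
f 70 72 71
f 71 72 73
f 71 73 57
f 72 54 74
f 72 74 73
f 73 74 75
f 73 75 57
f 74 54 76
f 74 76 75
f 75 76 77
f 75 77 57
f 76 54 78
f 76 78 77
f 77 78 79
f 77 79 57
f 78 54 80
f 78 80 79
f 79 80 81
f 79 81 57
f 80 54 82
f 80 82 81
f 81 82 83
f 81 83 57
f 82 54 55
f 82 55 83
f 83 55 56
f 83 56 57
f 85 84 87
f 85 87 86
f 87 84 88
f 87 88 86
f 88 84 89
f 88 89 86
f 89 84 90
f 89 90 86
f 90 84 91
f 90 91 86
f 91 84 92
f 91 92 86
f 92 84 93
f 92 93 86
f 93 84 94
f 93 94 86
f 94 84 95
f 94 95 86
f 95 84 96
f 95 96 86
f 96 84 97
f 96 97 86
f 97 84 98
f 97 98 86
f 98 84 99
f 98 99 86
f 99 84 100
f 99 100 86
f 100 84 101
f 100 101 86
f 101 84 85
f 101 85 86



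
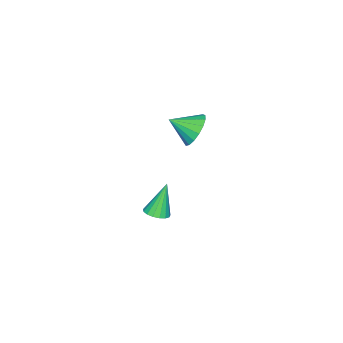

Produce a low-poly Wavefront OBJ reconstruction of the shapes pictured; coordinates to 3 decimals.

v 2.465 4.399 1.676
v 2.737 4.11 0.993
v 2.935 3.541 2.224
v 3.014 4.338 1.111
v 3.166 4.58 1.359
v 3.157 4.78 1.68
v 2.99 4.892 2
v 2.703 4.892 2.246
v 2.361 4.779 2.361
v 2.043 4.578 2.319
v 1.822 4.337 2.13
v 1.748 4.109 1.838
v 1.839 3.948 1.508
v 2.073 3.89 1.216
v 2.397 3.949 1.031
v 2.614 2.776 -3.791
v 3.113 2.922 -3.612
v 2.066 2.904 -2.369
v 3 3.151 -3.676
v 2.798 3.294 -3.767
v 2.554 3.317 -3.863
v 2.324 3.217 -3.943
v 2.161 3.016 -3.988
v 2.101 2.76 -3.988
v 2.159 2.507 -3.943
v 2.322 2.316 -3.863
v 2.551 2.23 -3.766
v 2.795 2.269 -3.676
v 2.998 2.424 -3.611
v 3.113 2.66 -3.588
f 2 1 4
f 2 4 3
f 4 1 5
f 4 5 3
f 5 1 6
f 5 6 3
f 6 1 7
f 6 7 3
f 7 1 8
f 7 8 3
f 8 1 9
f 8 9 3
f 9 1 10
f 9 10 3
f 10 1 11
f 10 11 3
f 11 1 12
f 11 12 3
f 12 1 13
f 12 13 3
f 13 1 14
f 13 14 3
f 14 1 15
f 14 15 3
f 15 1 2
f 15 2 3
f 17 16 19
f 17 19 18
f 19 16 20
f 19 20 18
f 20 16 21
f 20 21 18
f 21 16 22
f 21 22 18
f 22 16 23
f 22 23 18
f 23 16 24
f 23 24 18
f 24 16 25
f 24 25 18
f 25 16 26
f 25 26 18
f 26 16 27
f 26 27 18
f 27 16 28
f 27 28 18
f 28 16 29
f 28 29 18
f 29 16 30
f 29 30 18
f 30 16 17
f 30 17 18



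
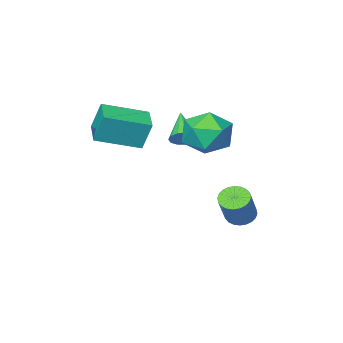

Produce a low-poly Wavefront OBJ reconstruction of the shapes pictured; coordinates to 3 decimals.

v -0.202 1.213 2.887
v 0.805 0.46 2.987
v -1.145 -0.2 1.753
v -0.138 -0.953 1.853
v -0.856 -0.721 2.865
v -0.274 0.151 3.565
v -0.066 0.109 1.175
v 0.516 0.981 1.875
v 0.889 -0.223 1.929
v 0.401 -0.736 2.974
v -0.741 0.996 1.766
v -1.229 0.483 2.811
v 1.298 -2.973 1.516
v 1.01 -2.592 2.927
v 1.937 -1.689 1.3
v 1.648 -1.308 2.711
v 3.192 -3.812 2.129
v 2.903 -3.431 3.54
v 3.83 -2.528 1.913
v 3.542 -2.147 3.324
v -0.219 -1.739 1.337
v 0.162 -2.191 1.023
v -0.841 -2.961 2.343
v 0.368 -2.06 1.31
v 0.388 -1.827 1.606
v 0.215 -1.565 1.817
v -0.096 -1.359 1.876
v -0.446 -1.274 1.763
v -0.724 -1.336 1.516
v -0.842 -1.526 1.212
v -0.762 -1.784 0.947
v -0.51 -2.027 0.807
v -0.166 -2.179 0.835
v -2.259 -0.295 -3.227
v -1.713 -0.048 -3.644
v -0.875 0.623 -2.15
v -1.421 0.375 -1.733
v -1.89 0.176 -3.645
v -1.052 0.846 -2.151
v -2.123 0.328 -3.583
v -1.285 0.998 -2.088
v -2.376 0.385 -3.466
v -1.538 1.055 -1.972
v -2.612 0.338 -3.313
v -1.774 1.008 -1.819
v -2.794 0.195 -3.147
v -1.956 0.865 -1.653
v -2.894 -0.023 -2.993
v -2.056 0.648 -1.499
v -2.898 -0.282 -2.875
v -2.06 0.389 -1.38
v -2.805 -0.543 -2.81
v -1.967 0.128 -1.316
v -2.628 -0.766 -2.809
v -1.79 -0.096 -1.315
v -2.395 -0.918 -2.872
v -1.557 -0.248 -1.377
v -2.142 -0.975 -2.988
v -1.304 -0.305 -1.494
v -1.906 -0.928 -3.141
v -1.068 -0.258 -1.647
v -1.724 -0.785 -3.307
v -0.886 -0.115 -1.813
v -1.624 -0.568 -3.461
v -0.786 0.103 -1.967
v -1.62 -0.309 -3.58
v -0.782 0.362 -2.085
f 1 12 6
f 1 6 2
f 1 2 8
f 1 8 11
f 1 11 12
f 2 6 10
f 6 12 5
f 12 11 3
f 11 8 7
f 8 2 9
f 4 10 5
f 4 5 3
f 4 3 7
f 4 7 9
f 4 9 10
f 5 10 6
f 3 5 12
f 7 3 11
f 9 7 8
f 10 9 2
f 14 16 13
f 17 14 13
f 13 16 15
f 15 17 13
f 14 20 16
f 18 14 17
f 18 20 14
f 16 20 15
f 19 17 15
f 15 20 19
f 19 18 17
f 20 18 19
f 22 21 24
f 22 24 23
f 24 21 25
f 24 25 23
f 25 21 26
f 25 26 23
f 26 21 27
f 26 27 23
f 27 21 28
f 27 28 23
f 28 21 29
f 28 29 23
f 29 21 30
f 29 30 23
f 30 21 31
f 30 31 23
f 31 21 32
f 31 32 23
f 32 21 33
f 32 33 23
f 33 21 22
f 33 22 23
f 35 34 38
f 35 38 36
f 36 38 39
f 36 39 37
f 38 34 40
f 38 40 39
f 39 40 41
f 39 41 37
f 40 34 42
f 40 42 41
f 41 42 43
f 41 43 37
f 42 34 44
f 42 44 43
f 43 44 45
f 43 45 37
f 44 34 46
f 44 46 45
f 45 46 47
f 45 47 37
f 46 34 48
f 46 48 47
f 47 48 49
f 47 49 37
f 48 34 50
f 48 50 49
f 49 50 51
f 49 51 37
f 50 34 52
f 50 52 51
f 51 52 53
f 51 53 37
f 52 34 54
f 52 54 53
f 53 54 55
f 53 55 37
f 54 34 56
f 54 56 55
f 55 56 57
f 55 57 37
f 56 34 58
f 56 58 57
f 57 58 59
f 57 59 37
f 58 34 60
f 58 60 59
f 59 60 61
f 59 61 37
f 60 34 62
f 60 62 61
f 61 62 63
f 61 63 37
f 62 34 64
f 62 64 63
f 63 64 65
f 63 65 37
f 64 34 66
f 64 66 65
f 65 66 67
f 65 67 37
f 66 34 35
f 66 35 67
f 67 35 36
f 67 36 37



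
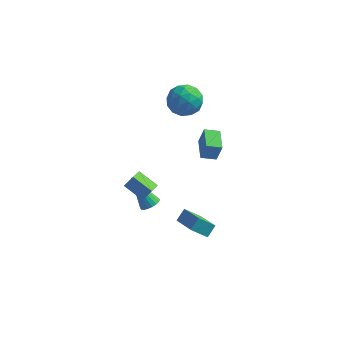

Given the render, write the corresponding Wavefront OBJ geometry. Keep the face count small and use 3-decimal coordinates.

v 2.056 0.2 -4.938
v 1.203 -0.132 -4.146
v 2.323 0.79 -4.402
v 1.47 0.457 -3.611
v 3.19 -0.977 -4.209
v 2.337 -1.31 -3.418
v 3.457 -0.388 -3.674
v 2.604 -0.72 -2.882
v -0.534 0.605 -3.888
v -0.05 0.875 -3.61
v -1.746 1.015 -2.172
v -0.169 1.085 -3.744
v -0.36 1.2 -3.907
v -0.586 1.197 -4.066
v -0.801 1.077 -4.189
v -0.964 0.863 -4.253
v -1.041 0.598 -4.244
v -1.018 0.335 -4.165
v -0.899 0.125 -4.031
v -0.708 0.01 -3.869
v -0.482 0.014 -3.71
v -0.267 0.134 -3.587
v -0.104 0.347 -3.523
v -0.027 0.612 -3.531
v 0.083 -1.654 -0.432
v 0.032 -2.577 -0.026
v -1.041 -1.324 0.178
v -1.091 -2.248 0.584
v 0.511 -1.392 0.216
v 0.461 -2.316 0.622
v -0.612 -1.063 0.826
v -0.663 -1.986 1.232
v 2.269 0.776 1.045
v 2.573 0.808 2.154
v 1.795 2.08 1.138
v 2.099 2.111 2.246
v 3.081 1.089 0.814
v 3.385 1.12 1.922
v 2.607 2.392 0.906
v 2.911 2.424 2.015
v -0.405 3.573 3.082
v 0.13 3.883 3.971
v 1.11 3.117 2.329
v 1.645 3.427 3.218
v 1.009 2.551 3.246
v 0.073 2.833 3.712
v 1.167 4.167 2.588
v 0.231 4.449 3.054
v 1.102 4.25 3.666
v 1.004 3.251 4.073
v 0.236 3.749 2.227
v 0.138 2.75 2.634
v -0.27 3.768 3.593
v 1.51 3.232 2.707
v 1.136 2.717 2.724
v 1.451 2.899 3.246
v -0.304 3.151 3.441
v 0.01 3.333 3.963
v 0.527 2.55 3.537
v 1.23 3.667 2.337
v 1.544 3.849 2.859
v -0.211 4.101 3.054
v 0.104 4.283 3.576
v 0.713 4.45 2.763
v 0.616 4.166 3.936
v 1.506 3.898 3.493
v 1.225 4.333 3.123
v 0.675 4.499 3.397
v 0.558 3.578 4.175
v 1.448 3.311 3.732
v 1.074 2.796 3.749
v 0.524 2.961 4.023
v 1.129 3.794 3.996
v -0.208 3.689 2.568
v 0.682 3.422 2.125
v 0.716 4.039 2.277
v 0.166 4.204 2.551
v -0.266 3.102 2.807
v 0.624 2.834 2.364
v 0.565 2.501 2.903
v 0.015 2.667 3.177
v 0.111 3.206 2.304
f 2 4 1
f 5 2 1
f 1 4 3
f 3 5 1
f 2 8 4
f 6 2 5
f 6 8 2
f 4 8 3
f 7 5 3
f 3 8 7
f 7 6 5
f 8 6 7
f 10 9 12
f 10 12 11
f 12 9 13
f 12 13 11
f 13 9 14
f 13 14 11
f 14 9 15
f 14 15 11
f 15 9 16
f 15 16 11
f 16 9 17
f 16 17 11
f 17 9 18
f 17 18 11
f 18 9 19
f 18 19 11
f 19 9 20
f 19 20 11
f 20 9 21
f 20 21 11
f 21 9 22
f 21 22 11
f 22 9 23
f 22 23 11
f 23 9 24
f 23 24 11
f 24 9 10
f 24 10 11
f 26 28 25
f 29 26 25
f 25 28 27
f 27 29 25
f 26 32 28
f 30 26 29
f 30 32 26
f 28 32 27
f 31 29 27
f 27 32 31
f 31 30 29
f 32 30 31
f 34 36 33
f 37 34 33
f 33 36 35
f 35 37 33
f 34 40 36
f 38 34 37
f 38 40 34
f 36 40 35
f 39 37 35
f 35 40 39
f 39 38 37
f 40 38 39
f 41 78 57
f 78 52 81
f 57 81 46
f 78 81 57
f 41 57 53
f 57 46 58
f 53 58 42
f 57 58 53
f 41 53 62
f 53 42 63
f 62 63 48
f 53 63 62
f 41 62 74
f 62 48 77
f 74 77 51
f 62 77 74
f 41 74 78
f 74 51 82
f 78 82 52
f 74 82 78
f 42 58 69
f 58 46 72
f 69 72 50
f 58 72 69
f 46 81 59
f 81 52 80
f 59 80 45
f 81 80 59
f 52 82 79
f 82 51 75
f 79 75 43
f 82 75 79
f 51 77 76
f 77 48 64
f 76 64 47
f 77 64 76
f 48 63 68
f 63 42 65
f 68 65 49
f 63 65 68
f 44 70 56
f 70 50 71
f 56 71 45
f 70 71 56
f 44 56 54
f 56 45 55
f 54 55 43
f 56 55 54
f 44 54 61
f 54 43 60
f 61 60 47
f 54 60 61
f 44 61 66
f 61 47 67
f 66 67 49
f 61 67 66
f 44 66 70
f 66 49 73
f 70 73 50
f 66 73 70
f 45 71 59
f 71 50 72
f 59 72 46
f 71 72 59
f 43 55 79
f 55 45 80
f 79 80 52
f 55 80 79
f 47 60 76
f 60 43 75
f 76 75 51
f 60 75 76
f 49 67 68
f 67 47 64
f 68 64 48
f 67 64 68
f 50 73 69
f 73 49 65
f 69 65 42
f 73 65 69



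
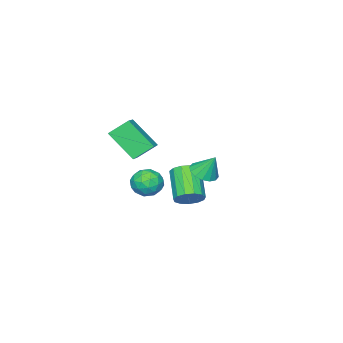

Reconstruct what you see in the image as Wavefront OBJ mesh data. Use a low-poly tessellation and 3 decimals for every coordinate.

v 0.95 -1.623 2.298
v 1.18 -3.147 3.797
v 1.977 -1.002 2.772
v 2.207 -2.526 4.271
v 1.773 -2.334 1.449
v 2.003 -3.858 2.948
v 2.8 -1.713 1.923
v 3.03 -3.237 3.422
v -3.349 -3.007 -4.019
v -2.584 -3.246 -3.587
v -3.746 -4.512 -2.23
v -4.511 -4.273 -2.661
v -2.761 -2.828 -3.348
v -3.922 -4.095 -1.991
v -3.124 -2.467 -3.322
v -4.285 -3.733 -1.964
v -3.558 -2.277 -3.517
v -4.72 -3.544 -2.159
v -3.927 -2.319 -3.871
v -5.088 -3.586 -2.514
v -4.111 -2.579 -4.272
v -5.273 -3.846 -2.915
v -4.054 -2.975 -4.593
v -5.216 -4.242 -3.236
v -3.773 -3.381 -4.731
v -4.935 -4.648 -3.374
v -3.358 -3.668 -4.643
v -4.519 -4.935 -3.286
v -2.939 -3.745 -4.357
v -4.101 -5.012 -3
v -2.651 -3.588 -3.963
v -3.813 -4.854 -2.606
v 1.783 -0.484 0.014
v 2.302 -0.44 0.817
v 2.498 -1.8 -0.377
v 3.017 -1.756 0.426
v 2.078 -1.933 0.473
v 1.636 -1.119 0.714
v 3.164 -1.121 -0.274
v 2.722 -0.307 -0.033
v 3.156 -0.834 0.638
v 2.484 -1.335 1.1
v 2.316 -0.905 -0.66
v 1.644 -1.406 -0.198
v 1.98 -0.346 0.45
v 2.82 -1.894 -0.01
v 2.268 -1.997 0.018
v 2.573 -1.972 0.49
v 1.588 -0.745 0.389
v 1.893 -0.72 0.861
v 1.761 -1.597 0.659
v 2.907 -1.52 -0.421
v 3.212 -1.495 0.051
v 2.227 -0.268 -0.05
v 2.532 -0.243 0.422
v 3.039 -0.643 -0.219
v 2.787 -0.552 0.817
v 3.207 -1.326 0.587
v 3.293 -0.952 0.175
v 3.034 -0.474 0.317
v 2.392 -0.847 1.088
v 2.812 -1.621 0.858
v 2.26 -1.724 0.886
v 2 -1.246 1.028
v 2.894 -1.078 0.983
v 1.988 -0.619 -0.418
v 2.408 -1.393 -0.648
v 2.8 -0.994 -0.588
v 2.54 -0.516 -0.446
v 1.593 -0.914 -0.147
v 2.013 -1.688 -0.377
v 1.766 -1.766 0.123
v 1.507 -1.288 0.265
v 1.906 -1.162 -0.543
v -0.575 0.27 0.308
v -0.102 -0.334 0.674
v -0.685 0.95 1.572
v 0.186 -0.032 0.536
v 0.27 0.352 0.337
v 0.128 0.713 0.13
v -0.203 0.956 -0.029
v -0.634 1.014 -0.098
v -1.049 0.874 -0.058
v -1.337 0.571 0.08
v -1.421 0.188 0.279
v -1.279 -0.174 0.486
v -0.948 -0.416 0.645
v -0.517 -0.475 0.714
f 2 4 1
f 5 2 1
f 1 4 3
f 3 5 1
f 2 8 4
f 6 2 5
f 6 8 2
f 4 8 3
f 7 5 3
f 3 8 7
f 7 6 5
f 8 6 7
f 10 9 13
f 10 13 11
f 11 13 14
f 11 14 12
f 13 9 15
f 13 15 14
f 14 15 16
f 14 16 12
f 15 9 17
f 15 17 16
f 16 17 18
f 16 18 12
f 17 9 19
f 17 19 18
f 18 19 20
f 18 20 12
f 19 9 21
f 19 21 20
f 20 21 22
f 20 22 12
f 21 9 23
f 21 23 22
f 22 23 24
f 22 24 12
f 23 9 25
f 23 25 24
f 24 25 26
f 24 26 12
f 25 9 27
f 25 27 26
f 26 27 28
f 26 28 12
f 27 9 29
f 27 29 28
f 28 29 30
f 28 30 12
f 29 9 31
f 29 31 30
f 30 31 32
f 30 32 12
f 31 9 10
f 31 10 32
f 32 10 11
f 32 11 12
f 33 70 49
f 70 44 73
f 49 73 38
f 70 73 49
f 33 49 45
f 49 38 50
f 45 50 34
f 49 50 45
f 33 45 54
f 45 34 55
f 54 55 40
f 45 55 54
f 33 54 66
f 54 40 69
f 66 69 43
f 54 69 66
f 33 66 70
f 66 43 74
f 70 74 44
f 66 74 70
f 34 50 61
f 50 38 64
f 61 64 42
f 50 64 61
f 38 73 51
f 73 44 72
f 51 72 37
f 73 72 51
f 44 74 71
f 74 43 67
f 71 67 35
f 74 67 71
f 43 69 68
f 69 40 56
f 68 56 39
f 69 56 68
f 40 55 60
f 55 34 57
f 60 57 41
f 55 57 60
f 36 62 48
f 62 42 63
f 48 63 37
f 62 63 48
f 36 48 46
f 48 37 47
f 46 47 35
f 48 47 46
f 36 46 53
f 46 35 52
f 53 52 39
f 46 52 53
f 36 53 58
f 53 39 59
f 58 59 41
f 53 59 58
f 36 58 62
f 58 41 65
f 62 65 42
f 58 65 62
f 37 63 51
f 63 42 64
f 51 64 38
f 63 64 51
f 35 47 71
f 47 37 72
f 71 72 44
f 47 72 71
f 39 52 68
f 52 35 67
f 68 67 43
f 52 67 68
f 41 59 60
f 59 39 56
f 60 56 40
f 59 56 60
f 42 65 61
f 65 41 57
f 61 57 34
f 65 57 61
f 76 75 78
f 76 78 77
f 78 75 79
f 78 79 77
f 79 75 80
f 79 80 77
f 80 75 81
f 80 81 77
f 81 75 82
f 81 82 77
f 82 75 83
f 82 83 77
f 83 75 84
f 83 84 77
f 84 75 85
f 84 85 77
f 85 75 86
f 85 86 77
f 86 75 87
f 86 87 77
f 87 75 88
f 87 88 77
f 88 75 76
f 88 76 77



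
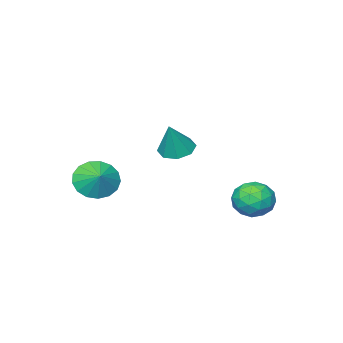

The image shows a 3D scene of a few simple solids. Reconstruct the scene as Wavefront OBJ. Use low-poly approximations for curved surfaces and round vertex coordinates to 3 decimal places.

v -2.942 4.303 -4.108
v -2.472 3.546 -3.57
v -4.328 3.354 -4.23
v -3.858 2.597 -3.692
v -4.118 3.488 -3.219
v -3.261 4.074 -3.144
v -3.539 2.826 -4.656
v -2.682 3.412 -4.581
v -2.841 2.633 -3.909
v -3.198 3.042 -3.021
v -3.602 3.858 -4.779
v -3.959 4.267 -3.891
v -2.585 4.007 -3.828
v -4.215 2.893 -3.972
v -4.368 3.416 -3.694
v -4.091 2.971 -3.378
v -3.049 4.318 -3.578
v -2.773 3.873 -3.261
v -3.74 3.839 -3.055
v -4.027 3.027 -4.539
v -3.751 2.582 -4.222
v -2.709 3.929 -4.422
v -2.432 3.484 -4.106
v -3.06 3.061 -4.745
v -2.526 3.026 -3.711
v -3.341 2.469 -3.783
v -3.153 2.603 -4.35
v -2.649 2.948 -4.305
v -2.736 3.266 -3.189
v -3.551 2.709 -3.261
v -3.704 3.232 -2.983
v -3.2 3.577 -2.939
v -2.953 2.73 -3.388
v -3.249 4.191 -4.539
v -4.064 3.634 -4.611
v -3.6 3.323 -4.861
v -3.096 3.668 -4.817
v -3.459 4.431 -4.017
v -4.274 3.874 -4.089
v -4.151 3.952 -3.495
v -3.647 4.297 -3.45
v -3.847 4.17 -4.412
v 0.837 -2.12 -3.302
v 1.826 -2.573 -3.369
v 1.243 -1.32 -2.718
v 1.804 -2.258 -3.785
v 1.561 -1.912 -4.09
v 1.151 -1.614 -4.214
v 0.67 -1.431 -4.13
v 0.227 -1.407 -3.855
v -0.077 -1.545 -3.454
v -0.17 -1.816 -3.018
v -0.033 -2.156 -2.647
v 0.303 -2.488 -2.426
v 0.762 -2.735 -2.405
v 1.238 -2.842 -2.59
v 1.622 -2.783 -2.938
v -1.296 0.809 -1.049
v -0.796 1.435 -1.389
v -0.604 1.091 0.489
v -1.38 1.667 -1.168
v -1.915 1.397 -0.878
v -2.087 0.783 -0.688
v -1.797 0.184 -0.709
v -1.213 -0.048 -0.93
v -0.678 0.222 -1.22
v -0.505 0.836 -1.41
f 1 38 17
f 38 12 41
f 17 41 6
f 38 41 17
f 1 17 13
f 17 6 18
f 13 18 2
f 17 18 13
f 1 13 22
f 13 2 23
f 22 23 8
f 13 23 22
f 1 22 34
f 22 8 37
f 34 37 11
f 22 37 34
f 1 34 38
f 34 11 42
f 38 42 12
f 34 42 38
f 2 18 29
f 18 6 32
f 29 32 10
f 18 32 29
f 6 41 19
f 41 12 40
f 19 40 5
f 41 40 19
f 12 42 39
f 42 11 35
f 39 35 3
f 42 35 39
f 11 37 36
f 37 8 24
f 36 24 7
f 37 24 36
f 8 23 28
f 23 2 25
f 28 25 9
f 23 25 28
f 4 30 16
f 30 10 31
f 16 31 5
f 30 31 16
f 4 16 14
f 16 5 15
f 14 15 3
f 16 15 14
f 4 14 21
f 14 3 20
f 21 20 7
f 14 20 21
f 4 21 26
f 21 7 27
f 26 27 9
f 21 27 26
f 4 26 30
f 26 9 33
f 30 33 10
f 26 33 30
f 5 31 19
f 31 10 32
f 19 32 6
f 31 32 19
f 3 15 39
f 15 5 40
f 39 40 12
f 15 40 39
f 7 20 36
f 20 3 35
f 36 35 11
f 20 35 36
f 9 27 28
f 27 7 24
f 28 24 8
f 27 24 28
f 10 33 29
f 33 9 25
f 29 25 2
f 33 25 29
f 44 43 46
f 44 46 45
f 46 43 47
f 46 47 45
f 47 43 48
f 47 48 45
f 48 43 49
f 48 49 45
f 49 43 50
f 49 50 45
f 50 43 51
f 50 51 45
f 51 43 52
f 51 52 45
f 52 43 53
f 52 53 45
f 53 43 54
f 53 54 45
f 54 43 55
f 54 55 45
f 55 43 56
f 55 56 45
f 56 43 57
f 56 57 45
f 57 43 44
f 57 44 45
f 59 58 61
f 59 61 60
f 61 58 62
f 61 62 60
f 62 58 63
f 62 63 60
f 63 58 64
f 63 64 60
f 64 58 65
f 64 65 60
f 65 58 66
f 65 66 60
f 66 58 67
f 66 67 60
f 67 58 59
f 67 59 60



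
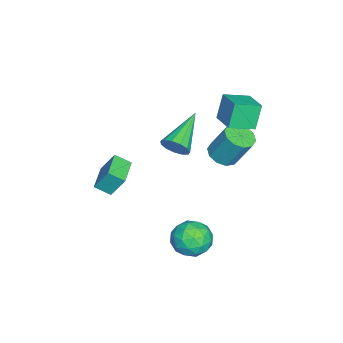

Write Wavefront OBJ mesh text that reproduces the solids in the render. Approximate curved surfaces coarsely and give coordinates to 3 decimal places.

v 1.7 1.6 -1.262
v 2.511 1.135 -1.221
v 0.969 0.365 -0.779
v 1.78 -0.1 -0.738
v 1.607 0.594 -0.134
v 2.059 1.357 -0.432
v 1.421 0.143 -1.568
v 1.873 0.906 -1.866
v 2.339 0.235 -1.41
v 2.454 0.513 -0.524
v 1.026 0.987 -1.476
v 1.141 1.265 -0.59
v 2.17 1.476 -1.284
v 1.31 0.024 -0.716
v 1.209 0.432 -0.361
v 1.686 0.159 -0.337
v 1.904 1.606 -0.82
v 2.381 1.333 -0.797
v 1.85 1.015 -0.157
v 1.099 0.167 -1.203
v 1.576 -0.106 -1.18
v 1.794 1.341 -1.663
v 2.271 1.068 -1.639
v 1.63 0.485 -1.843
v 2.545 0.674 -1.371
v 2.116 -0.052 -1.087
v 1.904 0.091 -1.575
v 2.17 0.539 -1.75
v 2.613 0.837 -0.851
v 2.183 0.111 -0.567
v 2.082 0.519 -0.211
v 2.347 0.967 -0.387
v 2.512 0.308 -0.962
v 1.297 1.389 -1.433
v 0.867 0.663 -1.149
v 1.133 0.533 -1.613
v 1.398 0.981 -1.789
v 1.364 1.552 -0.913
v 0.935 0.826 -0.629
v 1.31 0.961 -0.25
v 1.576 1.409 -0.425
v 0.968 1.192 -1.038
v -3.263 0.61 2.684
v -3.733 0.766 3.875
v -3.874 1.635 2.309
v -4.344 1.79 3.5
v -2.216 1.35 3
v -2.686 1.505 4.191
v -2.827 2.374 2.625
v -3.297 2.53 3.816
v -0.329 -2.923 0.491
v -0.265 -3.624 0.911
v -0.331 -2.307 1.521
v -0.267 -3.008 1.941
v 1.007 -2.832 0.439
v 1.071 -3.533 0.859
v 1.005 -2.216 1.469
v 1.069 -2.917 1.889
v -3.121 0.937 0.466
v -2.475 1.232 0.258
v -2.353 1.999 1.726
v -2.999 1.703 1.934
v -2.809 1.52 0.135
v -2.686 2.287 1.603
v -3.261 1.585 0.139
v -3.139 2.352 1.606
v -3.66 1.403 0.268
v -3.538 2.169 1.735
v -3.853 1.042 0.472
v -3.731 1.809 1.939
v -3.767 0.641 0.674
v -3.645 1.408 2.142
v -3.434 0.353 0.797
v -3.311 1.12 2.265
v -2.981 0.288 0.794
v -2.859 1.055 2.261
v -2.582 0.471 0.665
v -2.46 1.237 2.132
v -2.389 0.831 0.461
v -2.267 1.598 1.928
v -1.108 -0.651 2.217
v -0.794 -0.351 2.74
v -2.952 -0.229 3.083
v -0.854 -0.077 2.479
v -0.995 0.015 2.135
v -1.171 -0.105 1.817
v -1.328 -0.398 1.626
v -1.415 -0.771 1.622
v -1.404 -1.106 1.808
v -1.3 -1.296 2.123
v -1.134 -1.282 2.469
v -0.96 -1.067 2.734
v -0.834 -0.72 2.835
f 1 38 17
f 38 12 41
f 17 41 6
f 38 41 17
f 1 17 13
f 17 6 18
f 13 18 2
f 17 18 13
f 1 13 22
f 13 2 23
f 22 23 8
f 13 23 22
f 1 22 34
f 22 8 37
f 34 37 11
f 22 37 34
f 1 34 38
f 34 11 42
f 38 42 12
f 34 42 38
f 2 18 29
f 18 6 32
f 29 32 10
f 18 32 29
f 6 41 19
f 41 12 40
f 19 40 5
f 41 40 19
f 12 42 39
f 42 11 35
f 39 35 3
f 42 35 39
f 11 37 36
f 37 8 24
f 36 24 7
f 37 24 36
f 8 23 28
f 23 2 25
f 28 25 9
f 23 25 28
f 4 30 16
f 30 10 31
f 16 31 5
f 30 31 16
f 4 16 14
f 16 5 15
f 14 15 3
f 16 15 14
f 4 14 21
f 14 3 20
f 21 20 7
f 14 20 21
f 4 21 26
f 21 7 27
f 26 27 9
f 21 27 26
f 4 26 30
f 26 9 33
f 30 33 10
f 26 33 30
f 5 31 19
f 31 10 32
f 19 32 6
f 31 32 19
f 3 15 39
f 15 5 40
f 39 40 12
f 15 40 39
f 7 20 36
f 20 3 35
f 36 35 11
f 20 35 36
f 9 27 28
f 27 7 24
f 28 24 8
f 27 24 28
f 10 33 29
f 33 9 25
f 29 25 2
f 33 25 29
f 44 46 43
f 47 44 43
f 43 46 45
f 45 47 43
f 44 50 46
f 48 44 47
f 48 50 44
f 46 50 45
f 49 47 45
f 45 50 49
f 49 48 47
f 50 48 49
f 52 54 51
f 55 52 51
f 51 54 53
f 53 55 51
f 52 58 54
f 56 52 55
f 56 58 52
f 54 58 53
f 57 55 53
f 53 58 57
f 57 56 55
f 58 56 57
f 60 59 63
f 60 63 61
f 61 63 64
f 61 64 62
f 63 59 65
f 63 65 64
f 64 65 66
f 64 66 62
f 65 59 67
f 65 67 66
f 66 67 68
f 66 68 62
f 67 59 69
f 67 69 68
f 68 69 70
f 68 70 62
f 69 59 71
f 69 71 70
f 70 71 72
f 70 72 62
f 71 59 73
f 71 73 72
f 72 73 74
f 72 74 62
f 73 59 75
f 73 75 74
f 74 75 76
f 74 76 62
f 75 59 77
f 75 77 76
f 76 77 78
f 76 78 62
f 77 59 79
f 77 79 78
f 78 79 80
f 78 80 62
f 79 59 60
f 79 60 80
f 80 60 61
f 80 61 62
f 82 81 84
f 82 84 83
f 84 81 85
f 84 85 83
f 85 81 86
f 85 86 83
f 86 81 87
f 86 87 83
f 87 81 88
f 87 88 83
f 88 81 89
f 88 89 83
f 89 81 90
f 89 90 83
f 90 81 91
f 90 91 83
f 91 81 92
f 91 92 83
f 92 81 93
f 92 93 83
f 93 81 82
f 93 82 83



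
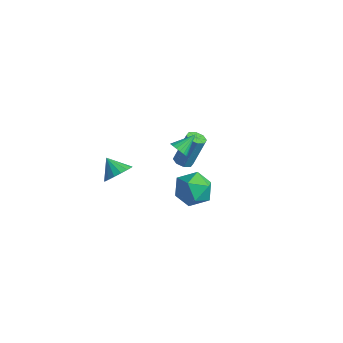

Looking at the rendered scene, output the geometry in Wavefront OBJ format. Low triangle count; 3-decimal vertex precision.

v 3.318 0.278 0.206
v 4.021 -0.49 -0.321
v 2.179 -1.13 0.741
v 2.882 -1.898 0.214
v 3.242 -1.342 1.174
v 3.946 -0.471 0.843
v 2.254 -1.149 -0.423
v 2.958 -0.278 -0.754
v 3.363 -1.372 -0.71
v 3.974 -1.491 0.277
v 2.226 -0.129 0.143
v 2.837 -0.248 1.13
v 1.913 -0.758 2.695
v 2.458 -0.917 2.853
v 2.027 0.338 3.405
v 2.499 -0.779 2.634
v 2.424 -0.637 2.426
v 2.247 -0.519 2.272
v 2.004 -0.448 2.202
v 1.743 -0.438 2.229
v 1.516 -0.492 2.349
v 1.367 -0.598 2.537
v 1.326 -0.736 2.757
v 1.402 -0.879 2.964
v 1.579 -0.997 3.119
v 1.821 -1.068 3.189
v 2.082 -1.077 3.161
v 2.31 -1.023 3.042
v -2.338 3.582 -4.098
v -1.871 3.18 -4.031
v -1.534 3.897 -2.075
v -2.002 4.298 -2.142
v -1.728 3.596 -4.208
v -1.392 4.313 -2.252
v -1.943 4.004 -4.321
v -1.607 4.721 -2.365
v -2.389 4.165 -4.303
v -2.053 4.881 -2.347
v -2.806 3.983 -4.165
v -2.469 4.7 -2.209
v -2.948 3.567 -3.988
v -2.612 4.284 -2.032
v -2.733 3.159 -3.875
v -2.397 3.876 -1.919
v -2.287 2.999 -3.893
v -1.951 3.715 -1.937
v 0.007 -3.318 0.956
v 0.557 -3.159 1.624
v -0.927 -3.322 1.724
v 0.446 -2.775 1.491
v 0.235 -2.516 1.235
v -0.029 -2.44 0.916
v -0.284 -2.566 0.605
v -0.472 -2.864 0.375
v -0.551 -3.266 0.277
v -0.502 -3.68 0.336
v -0.336 -4.011 0.536
v -0.091 -4.184 0.832
v 0.176 -4.158 1.157
v 0.404 -3.94 1.435
v 0.542 -3.58 1.604
f 1 12 6
f 1 6 2
f 1 2 8
f 1 8 11
f 1 11 12
f 2 6 10
f 6 12 5
f 12 11 3
f 11 8 7
f 8 2 9
f 4 10 5
f 4 5 3
f 4 3 7
f 4 7 9
f 4 9 10
f 5 10 6
f 3 5 12
f 7 3 11
f 9 7 8
f 10 9 2
f 14 13 16
f 14 16 15
f 16 13 17
f 16 17 15
f 17 13 18
f 17 18 15
f 18 13 19
f 18 19 15
f 19 13 20
f 19 20 15
f 20 13 21
f 20 21 15
f 21 13 22
f 21 22 15
f 22 13 23
f 22 23 15
f 23 13 24
f 23 24 15
f 24 13 25
f 24 25 15
f 25 13 26
f 25 26 15
f 26 13 27
f 26 27 15
f 27 13 28
f 27 28 15
f 28 13 14
f 28 14 15
f 30 29 33
f 30 33 31
f 31 33 34
f 31 34 32
f 33 29 35
f 33 35 34
f 34 35 36
f 34 36 32
f 35 29 37
f 35 37 36
f 36 37 38
f 36 38 32
f 37 29 39
f 37 39 38
f 38 39 40
f 38 40 32
f 39 29 41
f 39 41 40
f 40 41 42
f 40 42 32
f 41 29 43
f 41 43 42
f 42 43 44
f 42 44 32
f 43 29 45
f 43 45 44
f 44 45 46
f 44 46 32
f 45 29 30
f 45 30 46
f 46 30 31
f 46 31 32
f 48 47 50
f 48 50 49
f 50 47 51
f 50 51 49
f 51 47 52
f 51 52 49
f 52 47 53
f 52 53 49
f 53 47 54
f 53 54 49
f 54 47 55
f 54 55 49
f 55 47 56
f 55 56 49
f 56 47 57
f 56 57 49
f 57 47 58
f 57 58 49
f 58 47 59
f 58 59 49
f 59 47 60
f 59 60 49
f 60 47 61
f 60 61 49
f 61 47 48
f 61 48 49



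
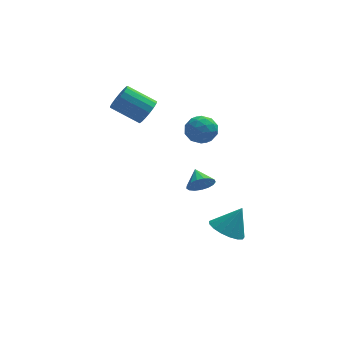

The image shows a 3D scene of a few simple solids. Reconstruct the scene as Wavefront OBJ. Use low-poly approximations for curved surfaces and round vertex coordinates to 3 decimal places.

v -3.043 2.566 3.136
v -2.662 2.469 3.786
v -4.015 2.956 4.654
v -4.397 3.054 4.004
v -2.594 2.815 3.697
v -3.948 3.302 4.564
v -2.63 3.104 3.479
v -3.983 3.592 4.347
v -2.76 3.27 3.182
v -4.113 3.758 4.05
v -2.955 3.275 2.875
v -4.309 3.762 3.743
v -3.17 3.117 2.628
v -4.524 3.605 3.496
v -3.357 2.833 2.497
v -4.71 3.321 3.365
v -3.471 2.488 2.513
v -4.824 2.976 3.38
v -3.487 2.161 2.671
v -4.841 2.649 3.539
v -3.402 1.927 2.936
v -4.755 2.414 3.804
v -3.235 1.839 3.247
v -4.588 2.327 4.114
v -3.023 1.918 3.532
v -4.377 2.405 4.4
v -2.816 2.145 3.727
v -4.17 2.633 4.594
v -0.458 2.874 -2.554
v 0.202 2.826 -2.201
v -0.642 3.806 -2.086
v 0.28 2.995 -2.508
v 0.19 3.137 -2.825
v -0.049 3.218 -3.08
v -0.382 3.22 -3.215
v -0.732 3.143 -3.198
v -1.02 3.004 -3.034
v -1.179 2.835 -2.76
v -1.172 2.675 -2.439
v -1.003 2.561 -2.144
v -0.708 2.518 -1.943
v -0.356 2.556 -1.882
v -0.028 2.667 -1.976
v 0.143 -2.166 -2.022
v 0.818 -2.765 -2.286
v 0.897 -1.874 -0.758
v 0.951 -2.37 -2.457
v 0.899 -1.929 -2.528
v 0.673 -1.542 -2.483
v 0.326 -1.298 -2.332
v -0.062 -1.253 -2.111
v -0.404 -1.418 -1.869
v -0.621 -1.753 -1.662
v -0.662 -2.184 -1.537
v -0.519 -2.61 -1.524
v -0.224 -2.935 -1.624
v 0.154 -3.084 -1.816
v 0.531 -3.022 -2.055
v -0.449 3.412 1.322
v 0.151 3.122 1.886
v -1.131 2.178 1.414
v -0.531 1.888 1.978
v -1.084 2.52 2.215
v -0.662 3.283 2.159
v -0.318 2.017 1.141
v 0.104 2.78 1.085
v 0.232 2.26 1.774
v -0.241 2.571 2.438
v -0.739 2.729 0.862
v -1.212 3.04 1.526
v -0.089 3.375 1.596
v -0.891 1.925 1.704
v -1.216 2.297 1.844
v -0.863 2.126 2.175
v -0.567 3.469 1.757
v -0.215 3.299 2.088
v -0.94 2.946 2.281
v -0.765 2.001 1.212
v -0.413 1.831 1.543
v -0.117 3.174 1.125
v 0.236 3.003 1.456
v -0.04 2.354 1.019
v 0.311 2.698 1.862
v -0.09 1.973 1.915
v 0.036 2.049 1.424
v 0.283 2.497 1.39
v 0.033 2.881 2.252
v -0.368 2.156 2.306
v -0.693 2.527 2.445
v -0.445 2.975 2.412
v 0.081 2.374 2.186
v -0.612 3.144 0.994
v -1.013 2.419 1.048
v -0.535 2.325 0.888
v -0.287 2.773 0.855
v -0.89 3.327 1.385
v -1.291 2.602 1.438
v -1.263 2.803 1.91
v -1.016 3.251 1.876
v -1.061 2.926 1.114
f 2 1 5
f 2 5 3
f 3 5 6
f 3 6 4
f 5 1 7
f 5 7 6
f 6 7 8
f 6 8 4
f 7 1 9
f 7 9 8
f 8 9 10
f 8 10 4
f 9 1 11
f 9 11 10
f 10 11 12
f 10 12 4
f 11 1 13
f 11 13 12
f 12 13 14
f 12 14 4
f 13 1 15
f 13 15 14
f 14 15 16
f 14 16 4
f 15 1 17
f 15 17 16
f 16 17 18
f 16 18 4
f 17 1 19
f 17 19 18
f 18 19 20
f 18 20 4
f 19 1 21
f 19 21 20
f 20 21 22
f 20 22 4
f 21 1 23
f 21 23 22
f 22 23 24
f 22 24 4
f 23 1 25
f 23 25 24
f 24 25 26
f 24 26 4
f 25 1 27
f 25 27 26
f 26 27 28
f 26 28 4
f 27 1 2
f 27 2 28
f 28 2 3
f 28 3 4
f 30 29 32
f 30 32 31
f 32 29 33
f 32 33 31
f 33 29 34
f 33 34 31
f 34 29 35
f 34 35 31
f 35 29 36
f 35 36 31
f 36 29 37
f 36 37 31
f 37 29 38
f 37 38 31
f 38 29 39
f 38 39 31
f 39 29 40
f 39 40 31
f 40 29 41
f 40 41 31
f 41 29 42
f 41 42 31
f 42 29 43
f 42 43 31
f 43 29 30
f 43 30 31
f 45 44 47
f 45 47 46
f 47 44 48
f 47 48 46
f 48 44 49
f 48 49 46
f 49 44 50
f 49 50 46
f 50 44 51
f 50 51 46
f 51 44 52
f 51 52 46
f 52 44 53
f 52 53 46
f 53 44 54
f 53 54 46
f 54 44 55
f 54 55 46
f 55 44 56
f 55 56 46
f 56 44 57
f 56 57 46
f 57 44 58
f 57 58 46
f 58 44 45
f 58 45 46
f 59 96 75
f 96 70 99
f 75 99 64
f 96 99 75
f 59 75 71
f 75 64 76
f 71 76 60
f 75 76 71
f 59 71 80
f 71 60 81
f 80 81 66
f 71 81 80
f 59 80 92
f 80 66 95
f 92 95 69
f 80 95 92
f 59 92 96
f 92 69 100
f 96 100 70
f 92 100 96
f 60 76 87
f 76 64 90
f 87 90 68
f 76 90 87
f 64 99 77
f 99 70 98
f 77 98 63
f 99 98 77
f 70 100 97
f 100 69 93
f 97 93 61
f 100 93 97
f 69 95 94
f 95 66 82
f 94 82 65
f 95 82 94
f 66 81 86
f 81 60 83
f 86 83 67
f 81 83 86
f 62 88 74
f 88 68 89
f 74 89 63
f 88 89 74
f 62 74 72
f 74 63 73
f 72 73 61
f 74 73 72
f 62 72 79
f 72 61 78
f 79 78 65
f 72 78 79
f 62 79 84
f 79 65 85
f 84 85 67
f 79 85 84
f 62 84 88
f 84 67 91
f 88 91 68
f 84 91 88
f 63 89 77
f 89 68 90
f 77 90 64
f 89 90 77
f 61 73 97
f 73 63 98
f 97 98 70
f 73 98 97
f 65 78 94
f 78 61 93
f 94 93 69
f 78 93 94
f 67 85 86
f 85 65 82
f 86 82 66
f 85 82 86
f 68 91 87
f 91 67 83
f 87 83 60
f 91 83 87

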